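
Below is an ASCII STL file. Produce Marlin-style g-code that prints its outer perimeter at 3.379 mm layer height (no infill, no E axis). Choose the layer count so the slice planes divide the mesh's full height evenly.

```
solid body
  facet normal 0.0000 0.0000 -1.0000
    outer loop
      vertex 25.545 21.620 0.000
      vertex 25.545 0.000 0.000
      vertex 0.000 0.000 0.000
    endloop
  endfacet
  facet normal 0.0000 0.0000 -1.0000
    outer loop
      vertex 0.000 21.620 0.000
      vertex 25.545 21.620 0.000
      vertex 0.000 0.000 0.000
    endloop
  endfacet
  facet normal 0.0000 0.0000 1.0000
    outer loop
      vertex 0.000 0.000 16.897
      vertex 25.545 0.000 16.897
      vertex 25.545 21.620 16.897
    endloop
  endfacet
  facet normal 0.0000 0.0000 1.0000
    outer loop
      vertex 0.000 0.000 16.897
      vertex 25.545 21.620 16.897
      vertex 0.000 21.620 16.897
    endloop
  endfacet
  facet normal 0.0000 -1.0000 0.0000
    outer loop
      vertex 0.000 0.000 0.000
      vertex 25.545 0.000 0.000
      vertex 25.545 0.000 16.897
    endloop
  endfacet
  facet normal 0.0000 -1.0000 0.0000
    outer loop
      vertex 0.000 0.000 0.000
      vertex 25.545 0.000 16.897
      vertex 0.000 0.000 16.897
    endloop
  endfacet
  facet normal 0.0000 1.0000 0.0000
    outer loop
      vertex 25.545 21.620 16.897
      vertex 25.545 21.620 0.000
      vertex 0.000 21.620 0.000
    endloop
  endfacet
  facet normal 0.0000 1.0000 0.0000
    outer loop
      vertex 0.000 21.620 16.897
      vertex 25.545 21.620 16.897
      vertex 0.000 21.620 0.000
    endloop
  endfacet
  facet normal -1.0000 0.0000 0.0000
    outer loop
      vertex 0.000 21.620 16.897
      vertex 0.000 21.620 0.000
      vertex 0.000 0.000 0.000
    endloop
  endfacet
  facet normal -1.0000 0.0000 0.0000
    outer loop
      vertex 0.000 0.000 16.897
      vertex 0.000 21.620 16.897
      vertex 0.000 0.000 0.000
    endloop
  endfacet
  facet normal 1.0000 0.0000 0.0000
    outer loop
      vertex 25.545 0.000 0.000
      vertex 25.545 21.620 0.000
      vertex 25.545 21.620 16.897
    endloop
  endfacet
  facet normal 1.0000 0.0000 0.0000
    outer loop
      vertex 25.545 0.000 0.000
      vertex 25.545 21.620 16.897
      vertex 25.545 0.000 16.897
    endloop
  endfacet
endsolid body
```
; perimeter-only toolpath
G21 ; units = mm
G90 ; absolute positioning
G28 ; home
; layer 1
G0 Z3.379
G0 X0.000 Y0.000
G1 X25.545 Y0.000
G1 X25.545 Y21.620
G1 X0.000 Y21.620
G1 X0.000 Y0.000
; layer 2
G0 Z6.759
G0 X0.000 Y0.000
G1 X25.545 Y0.000
G1 X25.545 Y21.620
G1 X0.000 Y21.620
G1 X0.000 Y0.000
; layer 3
G0 Z10.138
G0 X0.000 Y0.000
G1 X25.545 Y0.000
G1 X25.545 Y21.620
G1 X0.000 Y21.620
G1 X0.000 Y0.000
; layer 4
G0 Z13.518
G0 X0.000 Y0.000
G1 X25.545 Y0.000
G1 X25.545 Y21.620
G1 X0.000 Y21.620
G1 X0.000 Y0.000
; layer 5
G0 Z16.897
G0 X0.000 Y0.000
G1 X25.545 Y0.000
G1 X25.545 Y21.620
G1 X0.000 Y21.620
G1 X0.000 Y0.000
M2 ; end

The solid is a rectangular box, roughly 25.5 × 21.6 mm footprint and 16.9 mm tall. Slicing at Δz = 3.379 mm — 5 equal slices spanning the solid's height, so layer i sits at z = i·h/5 — gives 5 non-empty perimeters. Each is a 4-segment closed polygon; G0 lifts to the layer z and rapids to the start vertex, then G1 traces the edges.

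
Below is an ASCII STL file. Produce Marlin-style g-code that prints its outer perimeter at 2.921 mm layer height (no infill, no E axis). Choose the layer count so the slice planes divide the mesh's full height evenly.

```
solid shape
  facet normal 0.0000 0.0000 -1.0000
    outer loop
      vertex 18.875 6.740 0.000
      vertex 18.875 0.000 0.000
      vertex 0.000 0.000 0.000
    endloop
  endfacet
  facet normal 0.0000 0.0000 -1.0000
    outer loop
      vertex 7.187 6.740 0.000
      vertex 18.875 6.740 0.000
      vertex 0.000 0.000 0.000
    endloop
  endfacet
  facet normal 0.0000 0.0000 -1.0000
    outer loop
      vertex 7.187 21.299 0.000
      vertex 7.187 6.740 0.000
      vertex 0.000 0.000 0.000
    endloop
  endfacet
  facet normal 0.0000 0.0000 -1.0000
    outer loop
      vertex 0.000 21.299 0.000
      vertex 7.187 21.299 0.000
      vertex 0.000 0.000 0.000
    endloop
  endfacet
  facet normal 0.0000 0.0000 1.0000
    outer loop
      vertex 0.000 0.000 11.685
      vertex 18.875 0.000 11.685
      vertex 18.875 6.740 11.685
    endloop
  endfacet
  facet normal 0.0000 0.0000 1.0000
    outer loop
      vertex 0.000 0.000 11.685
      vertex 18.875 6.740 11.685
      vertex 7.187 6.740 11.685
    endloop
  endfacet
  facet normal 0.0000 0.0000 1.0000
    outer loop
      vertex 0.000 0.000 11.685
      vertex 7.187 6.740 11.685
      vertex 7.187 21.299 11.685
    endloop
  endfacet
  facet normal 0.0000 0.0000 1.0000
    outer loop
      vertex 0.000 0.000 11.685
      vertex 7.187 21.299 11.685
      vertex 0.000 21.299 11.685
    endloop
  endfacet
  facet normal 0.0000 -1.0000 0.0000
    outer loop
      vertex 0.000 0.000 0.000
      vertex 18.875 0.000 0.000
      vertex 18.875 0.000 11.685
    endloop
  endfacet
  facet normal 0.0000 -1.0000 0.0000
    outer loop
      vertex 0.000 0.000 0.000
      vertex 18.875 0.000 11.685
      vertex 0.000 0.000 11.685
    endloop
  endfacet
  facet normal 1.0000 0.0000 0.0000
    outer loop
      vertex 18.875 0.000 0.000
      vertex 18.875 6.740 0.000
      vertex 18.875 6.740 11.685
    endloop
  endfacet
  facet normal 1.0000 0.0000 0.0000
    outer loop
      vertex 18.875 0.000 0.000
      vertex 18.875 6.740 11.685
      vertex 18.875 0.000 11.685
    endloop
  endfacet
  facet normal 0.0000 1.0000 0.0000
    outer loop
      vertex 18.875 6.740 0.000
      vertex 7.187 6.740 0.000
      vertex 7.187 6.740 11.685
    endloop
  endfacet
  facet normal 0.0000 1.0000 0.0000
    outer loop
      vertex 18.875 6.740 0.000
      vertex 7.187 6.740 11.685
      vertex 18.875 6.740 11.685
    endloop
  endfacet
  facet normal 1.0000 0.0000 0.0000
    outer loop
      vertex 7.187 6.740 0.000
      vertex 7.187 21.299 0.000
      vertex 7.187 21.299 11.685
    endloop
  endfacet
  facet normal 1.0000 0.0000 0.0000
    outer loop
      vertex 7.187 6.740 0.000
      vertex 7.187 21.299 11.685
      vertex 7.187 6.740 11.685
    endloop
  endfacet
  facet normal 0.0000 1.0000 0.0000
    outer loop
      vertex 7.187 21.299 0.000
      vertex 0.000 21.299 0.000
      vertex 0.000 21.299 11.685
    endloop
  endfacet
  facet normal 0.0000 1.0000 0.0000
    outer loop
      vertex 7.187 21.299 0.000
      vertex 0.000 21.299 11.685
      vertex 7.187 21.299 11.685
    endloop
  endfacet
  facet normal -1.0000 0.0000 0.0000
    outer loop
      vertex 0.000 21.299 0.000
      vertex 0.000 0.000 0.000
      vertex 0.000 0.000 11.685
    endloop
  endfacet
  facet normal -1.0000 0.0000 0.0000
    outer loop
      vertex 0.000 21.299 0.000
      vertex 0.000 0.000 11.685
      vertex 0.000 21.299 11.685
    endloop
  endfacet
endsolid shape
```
; perimeter-only toolpath
G21 ; units = mm
G90 ; absolute positioning
G28 ; home
; layer 1
G0 Z2.921
G0 X0.000 Y0.000
G1 X18.875 Y0.000
G1 X18.875 Y6.740
G1 X7.187 Y6.740
G1 X7.187 Y21.299
G1 X0.000 Y21.299
G1 X0.000 Y0.000
; layer 2
G0 Z5.843
G0 X0.000 Y0.000
G1 X18.875 Y0.000
G1 X18.875 Y6.740
G1 X7.187 Y6.740
G1 X7.187 Y21.299
G1 X0.000 Y21.299
G1 X0.000 Y0.000
; layer 3
G0 Z8.764
G0 X0.000 Y0.000
G1 X18.875 Y0.000
G1 X18.875 Y6.740
G1 X7.187 Y6.740
G1 X7.187 Y21.299
G1 X0.000 Y21.299
G1 X0.000 Y0.000
; layer 4
G0 Z11.685
G0 X0.000 Y0.000
G1 X18.875 Y0.000
G1 X18.875 Y6.740
G1 X7.187 Y6.740
G1 X7.187 Y21.299
G1 X0.000 Y21.299
G1 X0.000 Y0.000
M2 ; end

The solid is an L-shaped prism: outer 18.9 × 21.3 mm, arm thicknesses ≈ 6.74 mm (horizontal) and 7.19 mm (vertical), extruded 11.7 mm in z. Slicing at Δz = 2.921 mm — 4 equal slices spanning the solid's height, so layer i sits at z = i·h/4 — gives 4 non-empty perimeters. Each is a 6-segment closed polygon; G0 lifts to the layer z and rapids to the start vertex, then G1 traces the edges.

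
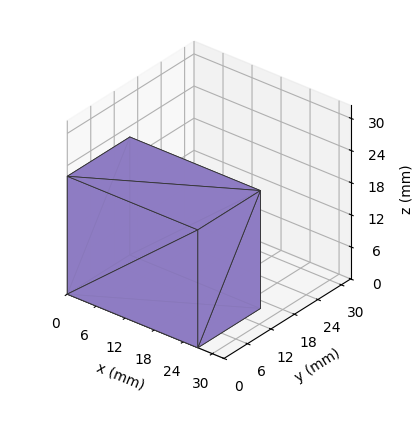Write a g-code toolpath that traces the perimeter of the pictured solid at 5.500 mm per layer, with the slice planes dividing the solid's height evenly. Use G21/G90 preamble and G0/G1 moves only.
Reading the render: the shape is a rectangular box, roughly 27 × 16 mm footprint and 22 mm tall (dimensions read to the nearest mm from the axis ticks). For the g-code, the solid's height is divided into equal slices at the stated Δz and each level perimeter traced with G1 moves after a G0 lift.

; perimeter-only toolpath
G21 ; units = mm
G90 ; absolute positioning
G28 ; home
; layer 1
G0 Z5.500
G0 X0.000 Y0.000
G1 X27.000 Y0.000
G1 X27.000 Y16.000
G1 X0.000 Y16.000
G1 X0.000 Y0.000
; layer 2
G0 Z11.000
G0 X0.000 Y0.000
G1 X27.000 Y0.000
G1 X27.000 Y16.000
G1 X0.000 Y16.000
G1 X0.000 Y0.000
; layer 3
G0 Z16.500
G0 X0.000 Y0.000
G1 X27.000 Y0.000
G1 X27.000 Y16.000
G1 X0.000 Y16.000
G1 X0.000 Y0.000
; layer 4
G0 Z22.000
G0 X0.000 Y0.000
G1 X27.000 Y0.000
G1 X27.000 Y16.000
G1 X0.000 Y16.000
G1 X0.000 Y0.000
M2 ; end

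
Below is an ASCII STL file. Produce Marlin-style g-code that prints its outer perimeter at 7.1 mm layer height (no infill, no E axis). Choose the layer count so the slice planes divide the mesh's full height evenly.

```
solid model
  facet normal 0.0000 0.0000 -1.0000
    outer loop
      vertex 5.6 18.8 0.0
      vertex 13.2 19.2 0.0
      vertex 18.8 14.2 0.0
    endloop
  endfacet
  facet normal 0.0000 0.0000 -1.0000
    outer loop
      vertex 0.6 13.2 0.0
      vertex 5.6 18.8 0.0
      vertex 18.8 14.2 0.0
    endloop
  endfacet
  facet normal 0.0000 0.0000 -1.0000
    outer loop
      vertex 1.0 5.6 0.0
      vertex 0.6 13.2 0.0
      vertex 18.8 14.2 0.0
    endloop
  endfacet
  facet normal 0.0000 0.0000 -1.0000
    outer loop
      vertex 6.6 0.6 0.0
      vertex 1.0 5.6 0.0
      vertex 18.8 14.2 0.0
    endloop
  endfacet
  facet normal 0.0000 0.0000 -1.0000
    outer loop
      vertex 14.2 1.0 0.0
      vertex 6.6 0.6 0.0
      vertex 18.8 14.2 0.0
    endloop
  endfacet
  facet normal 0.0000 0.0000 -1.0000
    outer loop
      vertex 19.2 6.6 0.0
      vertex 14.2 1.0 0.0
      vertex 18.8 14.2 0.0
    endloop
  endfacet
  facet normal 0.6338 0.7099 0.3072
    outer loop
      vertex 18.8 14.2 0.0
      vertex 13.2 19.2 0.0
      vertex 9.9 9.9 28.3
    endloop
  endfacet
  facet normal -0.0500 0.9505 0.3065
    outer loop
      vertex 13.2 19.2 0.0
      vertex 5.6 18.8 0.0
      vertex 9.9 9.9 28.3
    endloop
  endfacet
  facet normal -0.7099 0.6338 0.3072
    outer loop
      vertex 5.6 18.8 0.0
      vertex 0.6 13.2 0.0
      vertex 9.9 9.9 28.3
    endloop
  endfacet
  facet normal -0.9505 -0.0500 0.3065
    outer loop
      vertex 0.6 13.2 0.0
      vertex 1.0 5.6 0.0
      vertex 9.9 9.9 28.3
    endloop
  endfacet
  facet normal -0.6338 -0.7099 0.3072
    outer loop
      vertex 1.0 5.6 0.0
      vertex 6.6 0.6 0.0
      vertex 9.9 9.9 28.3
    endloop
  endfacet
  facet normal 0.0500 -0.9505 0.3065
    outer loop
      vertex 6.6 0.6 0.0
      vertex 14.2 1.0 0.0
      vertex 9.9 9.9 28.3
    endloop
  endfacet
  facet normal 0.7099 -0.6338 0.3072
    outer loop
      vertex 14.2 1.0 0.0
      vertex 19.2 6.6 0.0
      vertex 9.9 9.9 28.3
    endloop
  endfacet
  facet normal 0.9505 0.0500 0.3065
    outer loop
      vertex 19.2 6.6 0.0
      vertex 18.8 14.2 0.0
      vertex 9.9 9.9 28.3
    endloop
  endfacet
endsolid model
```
; perimeter-only toolpath
G21 ; units = mm
G90 ; absolute positioning
G28 ; home
; layer 1
G0 Z7.1
G0 X16.6 Y13.1
G1 X12.4 Y16.9
G1 X6.7 Y16.6
G1 X2.9 Y12.4
G1 X3.2 Y6.7
G1 X7.4 Y2.9
G1 X13.1 Y3.2
G1 X16.9 Y7.4
G1 X16.6 Y13.1
; layer 2
G0 Z14.2
G0 X14.4 Y12.1
G1 X11.6 Y14.6
G1 X7.8 Y14.4
G1 X5.2 Y11.6
G1 X5.5 Y7.8
G1 X8.2 Y5.2
G1 X12.1 Y5.5
G1 X14.6 Y8.2
G1 X14.4 Y12.1
; layer 3
G0 Z21.2
G0 X12.1 Y11.0
G1 X10.7 Y12.2
G1 X8.8 Y12.1
G1 X7.6 Y10.7
G1 X7.7 Y8.8
G1 X9.1 Y7.6
G1 X11.0 Y7.7
G1 X12.2 Y9.1
G1 X12.1 Y11.0
M2 ; end

The solid is a regular 8-sided pyramid, base circumscribed radius ≈ 9.9 mm, apex at z ≈ 28.3 mm. Slicing at Δz = 7.1 mm — 4 equal slices spanning the solid's height, so layer i sits at z = i·h/4 — gives 3 non-empty perimeters. Each is a 8-segment closed polygon; G0 lifts to the layer z and rapids to the start vertex, then G1 traces the edges. The cross-section shrinks linearly with z (the slice at the apex is degenerate and omitted).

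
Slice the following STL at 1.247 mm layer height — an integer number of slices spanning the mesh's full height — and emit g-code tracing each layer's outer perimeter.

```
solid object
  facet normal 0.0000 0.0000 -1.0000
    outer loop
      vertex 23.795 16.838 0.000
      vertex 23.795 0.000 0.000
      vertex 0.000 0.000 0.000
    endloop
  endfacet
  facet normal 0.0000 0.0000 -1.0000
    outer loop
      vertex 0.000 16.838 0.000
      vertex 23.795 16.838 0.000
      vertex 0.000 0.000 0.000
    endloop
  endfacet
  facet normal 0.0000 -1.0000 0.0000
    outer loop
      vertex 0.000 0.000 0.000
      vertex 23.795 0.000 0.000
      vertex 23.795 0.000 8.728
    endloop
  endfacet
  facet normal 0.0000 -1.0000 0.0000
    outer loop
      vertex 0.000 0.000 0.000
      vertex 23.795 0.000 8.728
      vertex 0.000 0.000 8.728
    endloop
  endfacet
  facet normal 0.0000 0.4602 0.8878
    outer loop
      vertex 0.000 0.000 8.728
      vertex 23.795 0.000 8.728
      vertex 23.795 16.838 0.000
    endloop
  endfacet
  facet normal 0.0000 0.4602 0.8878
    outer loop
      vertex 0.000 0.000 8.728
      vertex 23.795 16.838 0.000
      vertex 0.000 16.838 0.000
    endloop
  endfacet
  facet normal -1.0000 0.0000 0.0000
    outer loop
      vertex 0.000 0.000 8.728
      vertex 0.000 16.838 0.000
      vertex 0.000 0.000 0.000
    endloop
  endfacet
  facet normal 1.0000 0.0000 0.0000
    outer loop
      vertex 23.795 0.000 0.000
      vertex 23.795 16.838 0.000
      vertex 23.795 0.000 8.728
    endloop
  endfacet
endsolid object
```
; perimeter-only toolpath
G21 ; units = mm
G90 ; absolute positioning
G28 ; home
; layer 1
G0 Z1.247
G0 X0.000 Y0.000
G1 X23.795 Y0.000
G1 X23.795 Y14.433
G1 X0.000 Y14.433
G1 X0.000 Y0.000
; layer 2
G0 Z2.494
G0 X0.000 Y0.000
G1 X23.795 Y0.000
G1 X23.795 Y12.027
G1 X0.000 Y12.027
G1 X0.000 Y0.000
; layer 3
G0 Z3.741
G0 X0.000 Y0.000
G1 X23.795 Y0.000
G1 X23.795 Y9.622
G1 X0.000 Y9.622
G1 X0.000 Y0.000
; layer 4
G0 Z4.987
G0 X0.000 Y0.000
G1 X23.795 Y0.000
G1 X23.795 Y7.216
G1 X0.000 Y7.216
G1 X0.000 Y0.000
; layer 5
G0 Z6.234
G0 X0.000 Y0.000
G1 X23.795 Y0.000
G1 X23.795 Y4.811
G1 X0.000 Y4.811
G1 X0.000 Y0.000
; layer 6
G0 Z7.481
G0 X0.000 Y0.000
G1 X23.795 Y0.000
G1 X23.795 Y2.405
G1 X0.000 Y2.405
G1 X0.000 Y0.000
M2 ; end

The solid is a wedge (ramp): 23.8 × 16.8 mm base, rising to 8.73 mm along the y=0 edge and sloping linearly to z=0 at y=16.8. Slicing at Δz = 1.247 mm — 7 equal slices spanning the solid's height, so layer i sits at z = i·h/7 — gives 6 non-empty perimeters. Each is a 4-segment closed polygon; G0 lifts to the layer z and rapids to the start vertex, then G1 traces the edges. The cross-section shrinks linearly with z (the slice at the apex is degenerate and omitted).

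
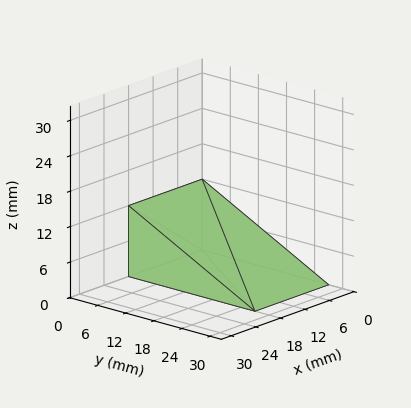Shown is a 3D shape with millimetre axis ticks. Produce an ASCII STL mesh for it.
Reading the render: the shape is a wedge (ramp): 18 × 27 mm base, rising to 12 mm along the y=0 edge and sloping linearly to z=0 at y=27 (dimensions read to the nearest mm from the axis ticks). For the STL, each face is triangulated and given an outward normal.

solid part
  facet normal 0.0000 0.0000 -1.0000
    outer loop
      vertex 18.000 27.000 0.000
      vertex 18.000 0.000 0.000
      vertex 0.000 0.000 0.000
    endloop
  endfacet
  facet normal 0.0000 0.0000 -1.0000
    outer loop
      vertex 0.000 27.000 0.000
      vertex 18.000 27.000 0.000
      vertex 0.000 0.000 0.000
    endloop
  endfacet
  facet normal 0.0000 -1.0000 0.0000
    outer loop
      vertex 0.000 0.000 0.000
      vertex 18.000 0.000 0.000
      vertex 18.000 0.000 12.000
    endloop
  endfacet
  facet normal 0.0000 -1.0000 0.0000
    outer loop
      vertex 0.000 0.000 0.000
      vertex 18.000 0.000 12.000
      vertex 0.000 0.000 12.000
    endloop
  endfacet
  facet normal 0.0000 0.4061 0.9138
    outer loop
      vertex 0.000 0.000 12.000
      vertex 18.000 0.000 12.000
      vertex 18.000 27.000 0.000
    endloop
  endfacet
  facet normal 0.0000 0.4061 0.9138
    outer loop
      vertex 0.000 0.000 12.000
      vertex 18.000 27.000 0.000
      vertex 0.000 27.000 0.000
    endloop
  endfacet
  facet normal -1.0000 0.0000 0.0000
    outer loop
      vertex 0.000 0.000 12.000
      vertex 0.000 27.000 0.000
      vertex 0.000 0.000 0.000
    endloop
  endfacet
  facet normal 1.0000 0.0000 0.0000
    outer loop
      vertex 18.000 0.000 0.000
      vertex 18.000 27.000 0.000
      vertex 18.000 0.000 12.000
    endloop
  endfacet
endsolid part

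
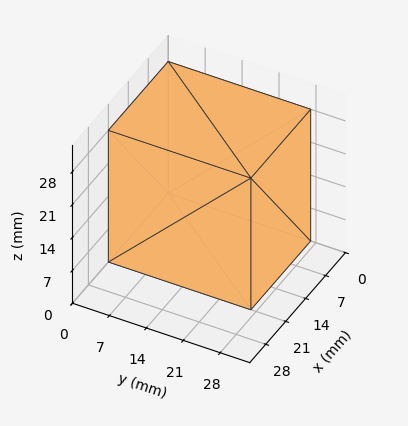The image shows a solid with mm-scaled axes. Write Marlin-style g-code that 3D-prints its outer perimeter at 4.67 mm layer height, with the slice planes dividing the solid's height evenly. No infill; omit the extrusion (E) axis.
Reading the render: the shape is a rectangular box, roughly 21 × 27 mm footprint and 28 mm tall (dimensions read to the nearest mm from the axis ticks). For the g-code, the solid's height is divided into equal slices at the stated Δz and each level perimeter traced with G1 moves after a G0 lift.

; perimeter-only toolpath
G21 ; units = mm
G90 ; absolute positioning
G28 ; home
; layer 1
G0 Z4.67
G0 X0.00 Y0.00
G1 X21.00 Y0.00
G1 X21.00 Y27.00
G1 X0.00 Y27.00
G1 X0.00 Y0.00
; layer 2
G0 Z9.33
G0 X0.00 Y0.00
G1 X21.00 Y0.00
G1 X21.00 Y27.00
G1 X0.00 Y27.00
G1 X0.00 Y0.00
; layer 3
G0 Z14.00
G0 X0.00 Y0.00
G1 X21.00 Y0.00
G1 X21.00 Y27.00
G1 X0.00 Y27.00
G1 X0.00 Y0.00
; layer 4
G0 Z18.67
G0 X0.00 Y0.00
G1 X21.00 Y0.00
G1 X21.00 Y27.00
G1 X0.00 Y27.00
G1 X0.00 Y0.00
; layer 5
G0 Z23.33
G0 X0.00 Y0.00
G1 X21.00 Y0.00
G1 X21.00 Y27.00
G1 X0.00 Y27.00
G1 X0.00 Y0.00
; layer 6
G0 Z28.00
G0 X0.00 Y0.00
G1 X21.00 Y0.00
G1 X21.00 Y27.00
G1 X0.00 Y27.00
G1 X0.00 Y0.00
M2 ; end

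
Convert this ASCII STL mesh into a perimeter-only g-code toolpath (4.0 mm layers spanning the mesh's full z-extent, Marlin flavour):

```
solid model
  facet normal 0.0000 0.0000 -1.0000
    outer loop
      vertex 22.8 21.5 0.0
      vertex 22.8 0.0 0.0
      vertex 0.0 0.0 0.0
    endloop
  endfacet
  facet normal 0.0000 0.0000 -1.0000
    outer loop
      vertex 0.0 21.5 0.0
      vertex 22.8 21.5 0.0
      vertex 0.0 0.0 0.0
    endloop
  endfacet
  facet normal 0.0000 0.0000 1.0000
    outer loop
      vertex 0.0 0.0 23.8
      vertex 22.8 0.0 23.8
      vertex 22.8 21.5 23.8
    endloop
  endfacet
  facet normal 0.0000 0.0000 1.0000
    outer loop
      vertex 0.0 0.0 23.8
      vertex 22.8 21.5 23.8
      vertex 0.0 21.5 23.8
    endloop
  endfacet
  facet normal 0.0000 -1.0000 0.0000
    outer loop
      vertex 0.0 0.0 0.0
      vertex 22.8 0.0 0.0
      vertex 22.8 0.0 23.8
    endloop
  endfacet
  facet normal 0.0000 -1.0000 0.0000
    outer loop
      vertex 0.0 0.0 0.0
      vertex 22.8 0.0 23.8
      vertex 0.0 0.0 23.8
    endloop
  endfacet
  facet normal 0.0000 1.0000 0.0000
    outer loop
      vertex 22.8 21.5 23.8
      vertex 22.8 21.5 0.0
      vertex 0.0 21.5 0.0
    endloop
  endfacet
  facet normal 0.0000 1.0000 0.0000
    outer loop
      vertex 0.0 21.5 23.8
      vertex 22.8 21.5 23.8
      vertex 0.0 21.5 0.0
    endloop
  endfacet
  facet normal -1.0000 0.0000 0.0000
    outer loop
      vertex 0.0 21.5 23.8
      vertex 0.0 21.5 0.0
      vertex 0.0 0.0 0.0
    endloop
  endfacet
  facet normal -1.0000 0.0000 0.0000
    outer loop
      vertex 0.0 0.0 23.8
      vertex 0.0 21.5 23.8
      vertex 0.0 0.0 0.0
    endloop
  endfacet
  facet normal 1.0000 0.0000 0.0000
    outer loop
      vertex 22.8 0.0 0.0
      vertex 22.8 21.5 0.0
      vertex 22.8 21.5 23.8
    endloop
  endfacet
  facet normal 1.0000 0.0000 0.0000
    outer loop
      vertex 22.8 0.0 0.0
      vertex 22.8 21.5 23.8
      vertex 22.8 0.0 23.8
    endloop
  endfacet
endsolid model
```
; perimeter-only toolpath
G21 ; units = mm
G90 ; absolute positioning
G28 ; home
; layer 1
G0 Z4.0
G0 X0.0 Y0.0
G1 X22.8 Y0.0
G1 X22.8 Y21.5
G1 X0.0 Y21.5
G1 X0.0 Y0.0
; layer 2
G0 Z7.9
G0 X0.0 Y0.0
G1 X22.8 Y0.0
G1 X22.8 Y21.5
G1 X0.0 Y21.5
G1 X0.0 Y0.0
; layer 3
G0 Z11.9
G0 X0.0 Y0.0
G1 X22.8 Y0.0
G1 X22.8 Y21.5
G1 X0.0 Y21.5
G1 X0.0 Y0.0
; layer 4
G0 Z15.9
G0 X0.0 Y0.0
G1 X22.8 Y0.0
G1 X22.8 Y21.5
G1 X0.0 Y21.5
G1 X0.0 Y0.0
; layer 5
G0 Z19.8
G0 X0.0 Y0.0
G1 X22.8 Y0.0
G1 X22.8 Y21.5
G1 X0.0 Y21.5
G1 X0.0 Y0.0
; layer 6
G0 Z23.8
G0 X0.0 Y0.0
G1 X22.8 Y0.0
G1 X22.8 Y21.5
G1 X0.0 Y21.5
G1 X0.0 Y0.0
M2 ; end

The solid is a rectangular box, roughly 22.8 × 21.5 mm footprint and 23.8 mm tall. Slicing at Δz = 4.0 mm — 6 equal slices spanning the solid's height, so layer i sits at z = i·h/6 — gives 6 non-empty perimeters. Each is a 4-segment closed polygon; G0 lifts to the layer z and rapids to the start vertex, then G1 traces the edges.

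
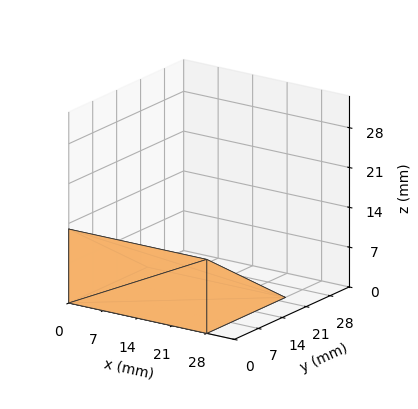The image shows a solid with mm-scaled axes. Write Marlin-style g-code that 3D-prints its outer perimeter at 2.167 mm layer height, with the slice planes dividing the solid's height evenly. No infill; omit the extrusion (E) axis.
Reading the render: the shape is a wedge (ramp): 28 × 23 mm base, rising to 13 mm along the y=0 edge and sloping linearly to z=0 at y=23 (dimensions read to the nearest mm from the axis ticks). For the g-code, the solid's height is divided into equal slices at the stated Δz and each level perimeter traced with G1 moves after a G0 lift.

; perimeter-only toolpath
G21 ; units = mm
G90 ; absolute positioning
G28 ; home
; layer 1
G0 Z2.167
G0 X0.000 Y0.000
G1 X28.000 Y0.000
G1 X28.000 Y19.167
G1 X0.000 Y19.167
G1 X0.000 Y0.000
; layer 2
G0 Z4.333
G0 X0.000 Y0.000
G1 X28.000 Y0.000
G1 X28.000 Y15.333
G1 X0.000 Y15.333
G1 X0.000 Y0.000
; layer 3
G0 Z6.500
G0 X0.000 Y0.000
G1 X28.000 Y0.000
G1 X28.000 Y11.500
G1 X0.000 Y11.500
G1 X0.000 Y0.000
; layer 4
G0 Z8.667
G0 X0.000 Y0.000
G1 X28.000 Y0.000
G1 X28.000 Y7.667
G1 X0.000 Y7.667
G1 X0.000 Y0.000
; layer 5
G0 Z10.833
G0 X0.000 Y0.000
G1 X28.000 Y0.000
G1 X28.000 Y3.833
G1 X0.000 Y3.833
G1 X0.000 Y0.000
M2 ; end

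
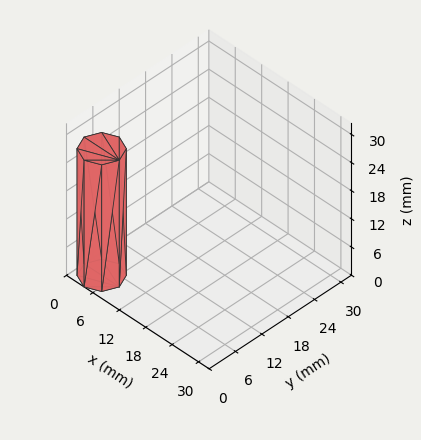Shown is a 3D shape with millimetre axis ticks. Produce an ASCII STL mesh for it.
Reading the render: the shape is a regular 8-sided prism (a cylinder approximated with 8 flat sides), circumscribed radius ≈ 4 mm, height ≈ 27 mm (dimensions read to the nearest mm from the axis ticks). For the STL, each face is triangulated and given an outward normal.

solid part
  facet normal 0.0000 0.0000 -1.0000
    outer loop
      vertex 4.0 8.0 0.0
      vertex 6.8 6.8 0.0
      vertex 8.0 4.0 0.0
    endloop
  endfacet
  facet normal 0.0000 0.0000 -1.0000
    outer loop
      vertex 1.2 6.8 0.0
      vertex 4.0 8.0 0.0
      vertex 8.0 4.0 0.0
    endloop
  endfacet
  facet normal 0.0000 0.0000 -1.0000
    outer loop
      vertex 0.0 4.0 0.0
      vertex 1.2 6.8 0.0
      vertex 8.0 4.0 0.0
    endloop
  endfacet
  facet normal 0.0000 0.0000 -1.0000
    outer loop
      vertex 1.2 1.2 0.0
      vertex 0.0 4.0 0.0
      vertex 8.0 4.0 0.0
    endloop
  endfacet
  facet normal 0.0000 0.0000 -1.0000
    outer loop
      vertex 4.0 0.0 0.0
      vertex 1.2 1.2 0.0
      vertex 8.0 4.0 0.0
    endloop
  endfacet
  facet normal 0.0000 0.0000 -1.0000
    outer loop
      vertex 6.8 1.2 0.0
      vertex 4.0 0.0 0.0
      vertex 8.0 4.0 0.0
    endloop
  endfacet
  facet normal 0.0000 0.0000 1.0000
    outer loop
      vertex 8.0 4.0 27.0
      vertex 6.8 6.8 27.0
      vertex 4.0 8.0 27.0
    endloop
  endfacet
  facet normal 0.0000 0.0000 1.0000
    outer loop
      vertex 8.0 4.0 27.0
      vertex 4.0 8.0 27.0
      vertex 1.2 6.8 27.0
    endloop
  endfacet
  facet normal 0.0000 0.0000 1.0000
    outer loop
      vertex 8.0 4.0 27.0
      vertex 1.2 6.8 27.0
      vertex 0.0 4.0 27.0
    endloop
  endfacet
  facet normal 0.0000 0.0000 1.0000
    outer loop
      vertex 8.0 4.0 27.0
      vertex 0.0 4.0 27.0
      vertex 1.2 1.2 27.0
    endloop
  endfacet
  facet normal 0.0000 0.0000 1.0000
    outer loop
      vertex 8.0 4.0 27.0
      vertex 1.2 1.2 27.0
      vertex 4.0 0.0 27.0
    endloop
  endfacet
  facet normal 0.0000 0.0000 1.0000
    outer loop
      vertex 8.0 4.0 27.0
      vertex 4.0 0.0 27.0
      vertex 6.8 1.2 27.0
    endloop
  endfacet
  facet normal 0.9191 0.3939 0.0000
    outer loop
      vertex 8.0 4.0 0.0
      vertex 6.8 6.8 0.0
      vertex 6.8 6.8 27.0
    endloop
  endfacet
  facet normal 0.9191 0.3939 0.0000
    outer loop
      vertex 8.0 4.0 0.0
      vertex 6.8 6.8 27.0
      vertex 8.0 4.0 27.0
    endloop
  endfacet
  facet normal 0.3939 0.9191 0.0000
    outer loop
      vertex 6.8 6.8 0.0
      vertex 4.0 8.0 0.0
      vertex 4.0 8.0 27.0
    endloop
  endfacet
  facet normal 0.3939 0.9191 0.0000
    outer loop
      vertex 6.8 6.8 0.0
      vertex 4.0 8.0 27.0
      vertex 6.8 6.8 27.0
    endloop
  endfacet
  facet normal -0.3939 0.9191 0.0000
    outer loop
      vertex 4.0 8.0 0.0
      vertex 1.2 6.8 0.0
      vertex 1.2 6.8 27.0
    endloop
  endfacet
  facet normal -0.3939 0.9191 0.0000
    outer loop
      vertex 4.0 8.0 0.0
      vertex 1.2 6.8 27.0
      vertex 4.0 8.0 27.0
    endloop
  endfacet
  facet normal -0.9191 0.3939 0.0000
    outer loop
      vertex 1.2 6.8 0.0
      vertex 0.0 4.0 0.0
      vertex 0.0 4.0 27.0
    endloop
  endfacet
  facet normal -0.9191 0.3939 0.0000
    outer loop
      vertex 1.2 6.8 0.0
      vertex 0.0 4.0 27.0
      vertex 1.2 6.8 27.0
    endloop
  endfacet
  facet normal -0.9191 -0.3939 0.0000
    outer loop
      vertex 0.0 4.0 0.0
      vertex 1.2 1.2 0.0
      vertex 1.2 1.2 27.0
    endloop
  endfacet
  facet normal -0.9191 -0.3939 0.0000
    outer loop
      vertex 0.0 4.0 0.0
      vertex 1.2 1.2 27.0
      vertex 0.0 4.0 27.0
    endloop
  endfacet
  facet normal -0.3939 -0.9191 0.0000
    outer loop
      vertex 1.2 1.2 0.0
      vertex 4.0 0.0 0.0
      vertex 4.0 0.0 27.0
    endloop
  endfacet
  facet normal -0.3939 -0.9191 0.0000
    outer loop
      vertex 1.2 1.2 0.0
      vertex 4.0 0.0 27.0
      vertex 1.2 1.2 27.0
    endloop
  endfacet
  facet normal 0.3939 -0.9191 0.0000
    outer loop
      vertex 4.0 0.0 0.0
      vertex 6.8 1.2 0.0
      vertex 6.8 1.2 27.0
    endloop
  endfacet
  facet normal 0.3939 -0.9191 0.0000
    outer loop
      vertex 4.0 0.0 0.0
      vertex 6.8 1.2 27.0
      vertex 4.0 0.0 27.0
    endloop
  endfacet
  facet normal 0.9191 -0.3939 0.0000
    outer loop
      vertex 6.8 1.2 0.0
      vertex 8.0 4.0 0.0
      vertex 8.0 4.0 27.0
    endloop
  endfacet
  facet normal 0.9191 -0.3939 0.0000
    outer loop
      vertex 6.8 1.2 0.0
      vertex 8.0 4.0 27.0
      vertex 6.8 1.2 27.0
    endloop
  endfacet
endsolid part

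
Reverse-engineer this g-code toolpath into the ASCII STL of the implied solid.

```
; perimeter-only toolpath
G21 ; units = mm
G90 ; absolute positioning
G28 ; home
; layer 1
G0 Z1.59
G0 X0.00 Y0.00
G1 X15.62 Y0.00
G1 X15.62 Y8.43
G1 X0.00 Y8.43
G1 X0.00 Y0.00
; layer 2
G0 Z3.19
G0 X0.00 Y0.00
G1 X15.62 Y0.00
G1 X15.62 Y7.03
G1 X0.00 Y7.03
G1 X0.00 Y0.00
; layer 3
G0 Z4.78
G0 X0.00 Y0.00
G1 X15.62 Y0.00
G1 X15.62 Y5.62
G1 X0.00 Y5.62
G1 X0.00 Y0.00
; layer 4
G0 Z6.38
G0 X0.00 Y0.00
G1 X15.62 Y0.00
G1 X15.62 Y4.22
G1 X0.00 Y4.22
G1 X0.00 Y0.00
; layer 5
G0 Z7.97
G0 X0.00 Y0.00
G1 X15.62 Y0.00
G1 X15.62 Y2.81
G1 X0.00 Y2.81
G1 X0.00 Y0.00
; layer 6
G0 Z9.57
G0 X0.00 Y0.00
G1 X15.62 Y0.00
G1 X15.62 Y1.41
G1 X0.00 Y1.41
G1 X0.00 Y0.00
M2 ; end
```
solid part
  facet normal 0.0000 0.0000 -1.0000
    outer loop
      vertex 15.62 9.84 0.00
      vertex 15.62 0.00 0.00
      vertex 0.00 0.00 0.00
    endloop
  endfacet
  facet normal 0.0000 0.0000 -1.0000
    outer loop
      vertex 0.00 9.84 0.00
      vertex 15.62 9.84 0.00
      vertex 0.00 0.00 0.00
    endloop
  endfacet
  facet normal 0.0000 -1.0000 0.0000
    outer loop
      vertex 0.00 0.00 0.00
      vertex 15.62 0.00 0.00
      vertex 15.62 0.00 11.16
    endloop
  endfacet
  facet normal 0.0000 -1.0000 0.0000
    outer loop
      vertex 0.00 0.00 0.00
      vertex 15.62 0.00 11.16
      vertex 0.00 0.00 11.16
    endloop
  endfacet
  facet normal 0.0000 0.7501 0.6614
    outer loop
      vertex 0.00 0.00 11.16
      vertex 15.62 0.00 11.16
      vertex 15.62 9.84 0.00
    endloop
  endfacet
  facet normal 0.0000 0.7501 0.6614
    outer loop
      vertex 0.00 0.00 11.16
      vertex 15.62 9.84 0.00
      vertex 0.00 9.84 0.00
    endloop
  endfacet
  facet normal -1.0000 0.0000 0.0000
    outer loop
      vertex 0.00 0.00 11.16
      vertex 0.00 9.84 0.00
      vertex 0.00 0.00 0.00
    endloop
  endfacet
  facet normal 1.0000 0.0000 0.0000
    outer loop
      vertex 15.62 0.00 0.00
      vertex 15.62 9.84 0.00
      vertex 15.62 0.00 11.16
    endloop
  endfacet
endsolid part

The G0 Z moves step by Δz≈1.59 mm. The G1 loops shrink linearly with z, so the solid tapers from its base footprint up to z≈11.2. Closing with a flat bottom cap and the tapered top and triangulating gives 8 facets — a wedge (ramp): 15.6 × 9.84 mm base, rising to 11.2 mm along the y=0 edge and sloping linearly to z=0 at y=9.84.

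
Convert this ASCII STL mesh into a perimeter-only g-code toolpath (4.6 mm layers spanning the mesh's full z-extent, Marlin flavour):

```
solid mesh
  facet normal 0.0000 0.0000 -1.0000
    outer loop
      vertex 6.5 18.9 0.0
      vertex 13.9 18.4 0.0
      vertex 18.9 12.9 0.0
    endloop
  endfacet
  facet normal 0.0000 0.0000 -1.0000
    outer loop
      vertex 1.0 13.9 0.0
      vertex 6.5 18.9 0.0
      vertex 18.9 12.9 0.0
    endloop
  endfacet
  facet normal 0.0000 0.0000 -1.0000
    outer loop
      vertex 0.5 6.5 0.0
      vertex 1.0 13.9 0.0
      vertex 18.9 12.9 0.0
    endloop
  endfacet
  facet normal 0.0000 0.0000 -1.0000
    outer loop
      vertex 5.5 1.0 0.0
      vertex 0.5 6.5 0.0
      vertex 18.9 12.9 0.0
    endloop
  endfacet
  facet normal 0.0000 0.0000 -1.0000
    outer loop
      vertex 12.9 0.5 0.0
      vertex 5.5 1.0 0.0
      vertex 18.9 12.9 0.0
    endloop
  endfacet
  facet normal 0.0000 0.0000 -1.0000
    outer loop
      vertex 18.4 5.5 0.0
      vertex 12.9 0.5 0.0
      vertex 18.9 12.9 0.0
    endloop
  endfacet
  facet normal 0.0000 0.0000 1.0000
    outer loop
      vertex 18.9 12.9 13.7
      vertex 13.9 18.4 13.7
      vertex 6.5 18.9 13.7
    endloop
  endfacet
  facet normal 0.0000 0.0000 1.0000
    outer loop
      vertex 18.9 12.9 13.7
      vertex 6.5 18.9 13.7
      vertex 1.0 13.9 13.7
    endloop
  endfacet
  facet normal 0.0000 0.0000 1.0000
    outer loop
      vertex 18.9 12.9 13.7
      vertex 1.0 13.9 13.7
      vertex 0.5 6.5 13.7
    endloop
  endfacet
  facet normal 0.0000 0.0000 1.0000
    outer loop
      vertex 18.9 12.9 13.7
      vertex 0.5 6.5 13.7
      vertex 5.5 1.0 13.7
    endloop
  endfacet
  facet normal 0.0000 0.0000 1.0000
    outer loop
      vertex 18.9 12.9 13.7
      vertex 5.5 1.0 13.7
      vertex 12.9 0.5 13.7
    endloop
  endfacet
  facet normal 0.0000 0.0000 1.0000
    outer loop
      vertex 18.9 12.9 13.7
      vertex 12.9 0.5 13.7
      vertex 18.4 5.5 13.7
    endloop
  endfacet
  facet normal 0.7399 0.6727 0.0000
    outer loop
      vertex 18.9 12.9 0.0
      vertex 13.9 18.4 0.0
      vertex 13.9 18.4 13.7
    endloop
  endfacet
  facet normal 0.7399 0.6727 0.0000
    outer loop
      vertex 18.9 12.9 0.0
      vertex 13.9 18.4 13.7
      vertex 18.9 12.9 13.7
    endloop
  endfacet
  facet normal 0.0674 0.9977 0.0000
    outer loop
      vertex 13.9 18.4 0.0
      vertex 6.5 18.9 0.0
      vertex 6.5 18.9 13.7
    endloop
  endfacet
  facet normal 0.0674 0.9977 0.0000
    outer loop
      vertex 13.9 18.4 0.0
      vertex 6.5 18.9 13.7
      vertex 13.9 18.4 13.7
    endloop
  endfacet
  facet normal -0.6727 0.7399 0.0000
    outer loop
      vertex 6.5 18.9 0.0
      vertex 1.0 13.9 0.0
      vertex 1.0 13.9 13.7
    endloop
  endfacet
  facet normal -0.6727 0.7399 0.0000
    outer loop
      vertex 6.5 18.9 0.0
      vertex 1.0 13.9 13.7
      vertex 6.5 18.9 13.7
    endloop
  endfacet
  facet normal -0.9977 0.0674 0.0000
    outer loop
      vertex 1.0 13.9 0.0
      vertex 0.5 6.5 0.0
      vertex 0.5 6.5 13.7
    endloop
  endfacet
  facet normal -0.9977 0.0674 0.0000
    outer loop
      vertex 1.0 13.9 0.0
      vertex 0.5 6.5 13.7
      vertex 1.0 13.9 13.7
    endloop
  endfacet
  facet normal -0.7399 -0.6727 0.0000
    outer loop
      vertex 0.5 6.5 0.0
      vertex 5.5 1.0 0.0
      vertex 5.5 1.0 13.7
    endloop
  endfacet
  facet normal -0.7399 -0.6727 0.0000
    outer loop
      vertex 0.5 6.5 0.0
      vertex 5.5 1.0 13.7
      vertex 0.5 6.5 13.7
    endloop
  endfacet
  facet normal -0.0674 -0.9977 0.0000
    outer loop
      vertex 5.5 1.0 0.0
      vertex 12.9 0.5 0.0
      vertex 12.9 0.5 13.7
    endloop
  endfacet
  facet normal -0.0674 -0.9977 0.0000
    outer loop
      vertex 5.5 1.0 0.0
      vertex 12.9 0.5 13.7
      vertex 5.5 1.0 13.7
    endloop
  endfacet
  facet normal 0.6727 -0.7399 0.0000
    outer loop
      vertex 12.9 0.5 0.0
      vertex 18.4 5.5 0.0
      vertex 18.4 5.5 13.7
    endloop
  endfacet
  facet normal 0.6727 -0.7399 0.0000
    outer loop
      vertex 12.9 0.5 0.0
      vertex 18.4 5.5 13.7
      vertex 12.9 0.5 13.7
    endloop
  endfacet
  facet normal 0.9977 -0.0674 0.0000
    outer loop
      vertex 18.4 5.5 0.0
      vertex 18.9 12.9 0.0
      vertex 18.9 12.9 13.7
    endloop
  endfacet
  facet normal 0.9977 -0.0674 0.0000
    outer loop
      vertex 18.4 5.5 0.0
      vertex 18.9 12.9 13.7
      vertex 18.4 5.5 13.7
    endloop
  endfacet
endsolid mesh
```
; perimeter-only toolpath
G21 ; units = mm
G90 ; absolute positioning
G28 ; home
; layer 1
G0 Z4.6
G0 X18.9 Y12.9
G1 X13.9 Y18.4
G1 X6.5 Y18.9
G1 X1.0 Y13.9
G1 X0.5 Y6.5
G1 X5.5 Y1.0
G1 X12.9 Y0.5
G1 X18.4 Y5.5
G1 X18.9 Y12.9
; layer 2
G0 Z9.1
G0 X18.9 Y12.9
G1 X13.9 Y18.4
G1 X6.5 Y18.9
G1 X1.0 Y13.9
G1 X0.5 Y6.5
G1 X5.5 Y1.0
G1 X12.9 Y0.5
G1 X18.4 Y5.5
G1 X18.9 Y12.9
; layer 3
G0 Z13.7
G0 X18.9 Y12.9
G1 X13.9 Y18.4
G1 X6.5 Y18.9
G1 X1.0 Y13.9
G1 X0.5 Y6.5
G1 X5.5 Y1.0
G1 X12.9 Y0.5
G1 X18.4 Y5.5
G1 X18.9 Y12.9
M2 ; end

The solid is a regular 8-sided prism (a cylinder approximated with 8 flat sides), circumscribed radius ≈ 9.7 mm, height ≈ 13.7 mm. Slicing at Δz = 4.6 mm — 3 equal slices spanning the solid's height, so layer i sits at z = i·h/3 — gives 3 non-empty perimeters. Each is a 8-segment closed polygon; G0 lifts to the layer z and rapids to the start vertex, then G1 traces the edges.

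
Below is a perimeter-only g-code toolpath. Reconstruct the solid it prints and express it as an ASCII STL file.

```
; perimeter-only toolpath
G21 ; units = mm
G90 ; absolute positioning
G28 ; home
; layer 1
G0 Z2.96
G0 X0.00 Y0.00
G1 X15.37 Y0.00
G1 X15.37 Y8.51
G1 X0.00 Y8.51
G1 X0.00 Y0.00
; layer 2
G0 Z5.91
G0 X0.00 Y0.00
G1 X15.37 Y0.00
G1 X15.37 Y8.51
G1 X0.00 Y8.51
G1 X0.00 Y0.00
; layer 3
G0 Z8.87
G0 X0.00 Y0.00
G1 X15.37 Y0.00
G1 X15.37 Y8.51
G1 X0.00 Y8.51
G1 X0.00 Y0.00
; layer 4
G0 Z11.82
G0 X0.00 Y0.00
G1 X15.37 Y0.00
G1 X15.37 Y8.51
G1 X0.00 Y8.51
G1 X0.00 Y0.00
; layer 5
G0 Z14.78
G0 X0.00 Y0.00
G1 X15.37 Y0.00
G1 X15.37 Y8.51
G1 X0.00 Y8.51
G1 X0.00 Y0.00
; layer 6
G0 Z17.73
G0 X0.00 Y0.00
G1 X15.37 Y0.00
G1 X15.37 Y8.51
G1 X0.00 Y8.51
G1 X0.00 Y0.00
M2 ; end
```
solid part
  facet normal 0.0000 0.0000 -1.0000
    outer loop
      vertex 15.37 8.51 0.00
      vertex 15.37 0.00 0.00
      vertex 0.00 0.00 0.00
    endloop
  endfacet
  facet normal 0.0000 0.0000 -1.0000
    outer loop
      vertex 0.00 8.51 0.00
      vertex 15.37 8.51 0.00
      vertex 0.00 0.00 0.00
    endloop
  endfacet
  facet normal 0.0000 0.0000 1.0000
    outer loop
      vertex 0.00 0.00 17.73
      vertex 15.37 0.00 17.73
      vertex 15.37 8.51 17.73
    endloop
  endfacet
  facet normal 0.0000 0.0000 1.0000
    outer loop
      vertex 0.00 0.00 17.73
      vertex 15.37 8.51 17.73
      vertex 0.00 8.51 17.73
    endloop
  endfacet
  facet normal 0.0000 -1.0000 0.0000
    outer loop
      vertex 0.00 0.00 0.00
      vertex 15.37 0.00 0.00
      vertex 15.37 0.00 17.73
    endloop
  endfacet
  facet normal 0.0000 -1.0000 0.0000
    outer loop
      vertex 0.00 0.00 0.00
      vertex 15.37 0.00 17.73
      vertex 0.00 0.00 17.73
    endloop
  endfacet
  facet normal 0.0000 1.0000 0.0000
    outer loop
      vertex 15.37 8.51 17.73
      vertex 15.37 8.51 0.00
      vertex 0.00 8.51 0.00
    endloop
  endfacet
  facet normal 0.0000 1.0000 0.0000
    outer loop
      vertex 0.00 8.51 17.73
      vertex 15.37 8.51 17.73
      vertex 0.00 8.51 0.00
    endloop
  endfacet
  facet normal -1.0000 0.0000 0.0000
    outer loop
      vertex 0.00 8.51 17.73
      vertex 0.00 8.51 0.00
      vertex 0.00 0.00 0.00
    endloop
  endfacet
  facet normal -1.0000 0.0000 0.0000
    outer loop
      vertex 0.00 0.00 17.73
      vertex 0.00 8.51 17.73
      vertex 0.00 0.00 0.00
    endloop
  endfacet
  facet normal 1.0000 0.0000 0.0000
    outer loop
      vertex 15.37 0.00 0.00
      vertex 15.37 8.51 0.00
      vertex 15.37 8.51 17.73
    endloop
  endfacet
  facet normal 1.0000 0.0000 0.0000
    outer loop
      vertex 15.37 0.00 0.00
      vertex 15.37 8.51 17.73
      vertex 15.37 0.00 17.73
    endloop
  endfacet
endsolid part

The G0 Z moves step by Δz≈2.96 mm. Every layer's G1 loop is the same polygon, so the solid is a straight extrusion of it from z=0 to z≈17.7. Closing with flat bottom and top caps and triangulating gives 12 facets — a rectangular box, roughly 15.4 × 8.51 mm footprint and 17.7 mm tall.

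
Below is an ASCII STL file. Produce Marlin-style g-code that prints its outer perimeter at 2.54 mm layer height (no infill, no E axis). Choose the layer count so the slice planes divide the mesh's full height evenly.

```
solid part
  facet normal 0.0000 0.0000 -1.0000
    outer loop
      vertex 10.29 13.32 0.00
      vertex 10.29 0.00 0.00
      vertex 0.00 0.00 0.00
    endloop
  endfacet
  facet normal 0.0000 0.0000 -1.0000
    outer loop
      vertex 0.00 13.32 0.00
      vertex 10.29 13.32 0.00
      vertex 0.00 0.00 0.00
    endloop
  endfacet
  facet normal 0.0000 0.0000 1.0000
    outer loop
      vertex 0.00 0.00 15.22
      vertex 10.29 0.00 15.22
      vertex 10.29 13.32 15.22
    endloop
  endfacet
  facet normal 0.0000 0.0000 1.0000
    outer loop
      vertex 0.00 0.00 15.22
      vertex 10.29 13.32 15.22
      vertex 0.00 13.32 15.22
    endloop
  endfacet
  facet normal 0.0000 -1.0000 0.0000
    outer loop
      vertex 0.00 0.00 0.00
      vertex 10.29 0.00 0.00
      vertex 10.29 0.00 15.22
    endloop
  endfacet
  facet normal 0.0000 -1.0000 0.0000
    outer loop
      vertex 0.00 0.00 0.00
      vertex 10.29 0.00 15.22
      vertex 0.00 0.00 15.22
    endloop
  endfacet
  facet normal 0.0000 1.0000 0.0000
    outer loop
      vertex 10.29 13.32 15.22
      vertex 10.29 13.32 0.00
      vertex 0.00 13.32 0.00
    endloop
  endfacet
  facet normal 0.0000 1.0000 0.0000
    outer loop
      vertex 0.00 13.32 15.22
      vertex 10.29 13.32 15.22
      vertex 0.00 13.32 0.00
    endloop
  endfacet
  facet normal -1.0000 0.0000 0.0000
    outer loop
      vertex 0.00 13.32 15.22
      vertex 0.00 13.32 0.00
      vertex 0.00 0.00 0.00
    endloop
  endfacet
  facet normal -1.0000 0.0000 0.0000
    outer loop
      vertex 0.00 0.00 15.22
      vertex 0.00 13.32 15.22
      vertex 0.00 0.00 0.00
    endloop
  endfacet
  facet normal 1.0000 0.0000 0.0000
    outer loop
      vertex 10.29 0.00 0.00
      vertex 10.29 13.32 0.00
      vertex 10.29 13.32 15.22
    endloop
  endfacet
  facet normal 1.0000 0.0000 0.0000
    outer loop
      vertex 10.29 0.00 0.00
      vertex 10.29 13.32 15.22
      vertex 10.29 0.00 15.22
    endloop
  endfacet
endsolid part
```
; perimeter-only toolpath
G21 ; units = mm
G90 ; absolute positioning
G28 ; home
; layer 1
G0 Z2.54
G0 X0.00 Y0.00
G1 X10.29 Y0.00
G1 X10.29 Y13.32
G1 X0.00 Y13.32
G1 X0.00 Y0.00
; layer 2
G0 Z5.07
G0 X0.00 Y0.00
G1 X10.29 Y0.00
G1 X10.29 Y13.32
G1 X0.00 Y13.32
G1 X0.00 Y0.00
; layer 3
G0 Z7.61
G0 X0.00 Y0.00
G1 X10.29 Y0.00
G1 X10.29 Y13.32
G1 X0.00 Y13.32
G1 X0.00 Y0.00
; layer 4
G0 Z10.15
G0 X0.00 Y0.00
G1 X10.29 Y0.00
G1 X10.29 Y13.32
G1 X0.00 Y13.32
G1 X0.00 Y0.00
; layer 5
G0 Z12.68
G0 X0.00 Y0.00
G1 X10.29 Y0.00
G1 X10.29 Y13.32
G1 X0.00 Y13.32
G1 X0.00 Y0.00
; layer 6
G0 Z15.22
G0 X0.00 Y0.00
G1 X10.29 Y0.00
G1 X10.29 Y13.32
G1 X0.00 Y13.32
G1 X0.00 Y0.00
M2 ; end

The solid is a rectangular box, roughly 10.3 × 13.3 mm footprint and 15.2 mm tall. Slicing at Δz = 2.54 mm — 6 equal slices spanning the solid's height, so layer i sits at z = i·h/6 — gives 6 non-empty perimeters. Each is a 4-segment closed polygon; G0 lifts to the layer z and rapids to the start vertex, then G1 traces the edges.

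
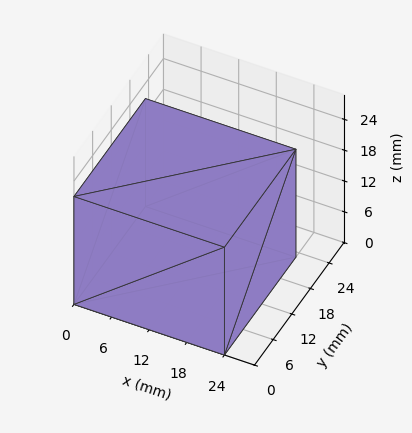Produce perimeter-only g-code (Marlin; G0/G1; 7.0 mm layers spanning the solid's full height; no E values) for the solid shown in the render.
Reading the render: the shape is a rectangular box, roughly 24 × 23 mm footprint and 21 mm tall (dimensions read to the nearest mm from the axis ticks). For the g-code, the solid's height is divided into equal slices at the stated Δz and each level perimeter traced with G1 moves after a G0 lift.

; perimeter-only toolpath
G21 ; units = mm
G90 ; absolute positioning
G28 ; home
; layer 1
G0 Z7.0
G0 X0.0 Y0.0
G1 X24.0 Y0.0
G1 X24.0 Y23.0
G1 X0.0 Y23.0
G1 X0.0 Y0.0
; layer 2
G0 Z14.0
G0 X0.0 Y0.0
G1 X24.0 Y0.0
G1 X24.0 Y23.0
G1 X0.0 Y23.0
G1 X0.0 Y0.0
; layer 3
G0 Z21.0
G0 X0.0 Y0.0
G1 X24.0 Y0.0
G1 X24.0 Y23.0
G1 X0.0 Y23.0
G1 X0.0 Y0.0
M2 ; end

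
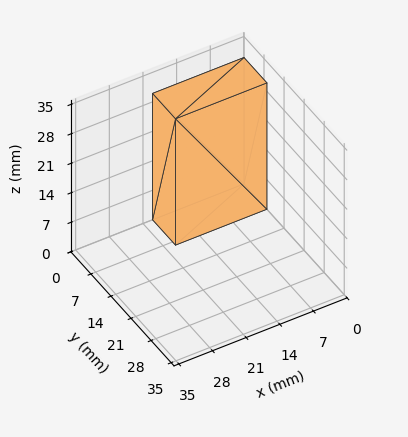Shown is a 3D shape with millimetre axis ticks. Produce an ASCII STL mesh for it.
Reading the render: the shape is a rectangular box, roughly 19 × 8 mm footprint and 30 mm tall (dimensions read to the nearest mm from the axis ticks). For the STL, each face is triangulated and given an outward normal.

solid part
  facet normal 0.0000 0.0000 -1.0000
    outer loop
      vertex 19.000 8.000 0.000
      vertex 19.000 0.000 0.000
      vertex 0.000 0.000 0.000
    endloop
  endfacet
  facet normal 0.0000 0.0000 -1.0000
    outer loop
      vertex 0.000 8.000 0.000
      vertex 19.000 8.000 0.000
      vertex 0.000 0.000 0.000
    endloop
  endfacet
  facet normal 0.0000 0.0000 1.0000
    outer loop
      vertex 0.000 0.000 30.000
      vertex 19.000 0.000 30.000
      vertex 19.000 8.000 30.000
    endloop
  endfacet
  facet normal 0.0000 0.0000 1.0000
    outer loop
      vertex 0.000 0.000 30.000
      vertex 19.000 8.000 30.000
      vertex 0.000 8.000 30.000
    endloop
  endfacet
  facet normal 0.0000 -1.0000 0.0000
    outer loop
      vertex 0.000 0.000 0.000
      vertex 19.000 0.000 0.000
      vertex 19.000 0.000 30.000
    endloop
  endfacet
  facet normal 0.0000 -1.0000 0.0000
    outer loop
      vertex 0.000 0.000 0.000
      vertex 19.000 0.000 30.000
      vertex 0.000 0.000 30.000
    endloop
  endfacet
  facet normal 0.0000 1.0000 0.0000
    outer loop
      vertex 19.000 8.000 30.000
      vertex 19.000 8.000 0.000
      vertex 0.000 8.000 0.000
    endloop
  endfacet
  facet normal 0.0000 1.0000 0.0000
    outer loop
      vertex 0.000 8.000 30.000
      vertex 19.000 8.000 30.000
      vertex 0.000 8.000 0.000
    endloop
  endfacet
  facet normal -1.0000 0.0000 0.0000
    outer loop
      vertex 0.000 8.000 30.000
      vertex 0.000 8.000 0.000
      vertex 0.000 0.000 0.000
    endloop
  endfacet
  facet normal -1.0000 0.0000 0.0000
    outer loop
      vertex 0.000 0.000 30.000
      vertex 0.000 8.000 30.000
      vertex 0.000 0.000 0.000
    endloop
  endfacet
  facet normal 1.0000 0.0000 0.0000
    outer loop
      vertex 19.000 0.000 0.000
      vertex 19.000 8.000 0.000
      vertex 19.000 8.000 30.000
    endloop
  endfacet
  facet normal 1.0000 0.0000 0.0000
    outer loop
      vertex 19.000 0.000 0.000
      vertex 19.000 8.000 30.000
      vertex 19.000 0.000 30.000
    endloop
  endfacet
endsolid part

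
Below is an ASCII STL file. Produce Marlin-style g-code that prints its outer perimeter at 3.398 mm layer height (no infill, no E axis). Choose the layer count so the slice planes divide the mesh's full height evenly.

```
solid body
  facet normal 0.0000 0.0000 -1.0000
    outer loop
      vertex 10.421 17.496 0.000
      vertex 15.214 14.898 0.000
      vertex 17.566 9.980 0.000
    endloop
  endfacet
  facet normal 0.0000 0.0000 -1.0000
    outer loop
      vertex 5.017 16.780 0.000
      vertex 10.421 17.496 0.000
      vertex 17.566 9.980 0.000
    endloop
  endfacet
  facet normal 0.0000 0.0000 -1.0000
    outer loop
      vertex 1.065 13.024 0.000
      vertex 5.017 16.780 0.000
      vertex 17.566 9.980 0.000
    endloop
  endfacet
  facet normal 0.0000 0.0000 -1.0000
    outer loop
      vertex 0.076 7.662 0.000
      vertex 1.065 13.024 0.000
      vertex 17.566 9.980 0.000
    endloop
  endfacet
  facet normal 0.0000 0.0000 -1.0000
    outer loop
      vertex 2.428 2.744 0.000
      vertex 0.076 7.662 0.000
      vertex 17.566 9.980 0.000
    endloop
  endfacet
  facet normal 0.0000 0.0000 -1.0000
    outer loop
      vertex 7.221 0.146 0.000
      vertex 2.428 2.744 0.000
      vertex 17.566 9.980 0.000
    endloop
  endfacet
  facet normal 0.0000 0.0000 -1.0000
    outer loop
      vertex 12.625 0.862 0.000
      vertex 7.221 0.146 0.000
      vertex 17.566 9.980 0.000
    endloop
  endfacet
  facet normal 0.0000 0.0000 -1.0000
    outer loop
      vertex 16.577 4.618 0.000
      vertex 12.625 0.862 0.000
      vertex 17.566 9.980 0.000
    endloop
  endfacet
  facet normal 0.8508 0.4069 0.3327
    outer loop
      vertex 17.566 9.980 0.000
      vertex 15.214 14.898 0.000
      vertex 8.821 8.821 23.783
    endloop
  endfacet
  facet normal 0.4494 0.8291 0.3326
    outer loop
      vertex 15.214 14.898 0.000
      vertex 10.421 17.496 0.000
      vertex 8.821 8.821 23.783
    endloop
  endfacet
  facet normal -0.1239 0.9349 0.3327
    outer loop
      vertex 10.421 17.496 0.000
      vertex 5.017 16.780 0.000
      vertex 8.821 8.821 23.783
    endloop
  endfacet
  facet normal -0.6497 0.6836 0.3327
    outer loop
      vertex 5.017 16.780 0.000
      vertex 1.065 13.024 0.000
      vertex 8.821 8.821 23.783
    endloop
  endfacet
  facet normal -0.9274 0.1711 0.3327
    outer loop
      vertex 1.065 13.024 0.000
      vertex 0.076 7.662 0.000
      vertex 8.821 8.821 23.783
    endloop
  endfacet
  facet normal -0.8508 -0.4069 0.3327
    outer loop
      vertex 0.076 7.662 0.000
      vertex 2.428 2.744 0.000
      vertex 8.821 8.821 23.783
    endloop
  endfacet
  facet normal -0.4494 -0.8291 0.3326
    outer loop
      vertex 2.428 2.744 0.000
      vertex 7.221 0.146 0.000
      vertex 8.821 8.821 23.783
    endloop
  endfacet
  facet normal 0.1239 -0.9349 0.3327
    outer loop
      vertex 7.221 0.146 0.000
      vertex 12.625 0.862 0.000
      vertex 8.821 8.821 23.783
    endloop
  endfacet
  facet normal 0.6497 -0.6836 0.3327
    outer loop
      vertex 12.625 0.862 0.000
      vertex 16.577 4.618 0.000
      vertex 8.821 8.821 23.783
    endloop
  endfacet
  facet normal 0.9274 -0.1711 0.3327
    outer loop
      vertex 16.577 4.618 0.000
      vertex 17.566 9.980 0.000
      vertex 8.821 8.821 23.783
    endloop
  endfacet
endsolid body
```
; perimeter-only toolpath
G21 ; units = mm
G90 ; absolute positioning
G28 ; home
; layer 1
G0 Z3.398
G0 X16.317 Y9.814
G1 X14.301 Y14.030
G1 X10.192 Y16.257
G1 X5.560 Y15.643
G1 X2.173 Y12.424
G1 X1.325 Y7.828
G1 X3.341 Y3.612
G1 X7.450 Y1.385
G1 X12.082 Y1.999
G1 X15.469 Y5.218
G1 X16.317 Y9.814
; layer 2
G0 Z6.795
G0 X15.067 Y9.649
G1 X13.387 Y13.162
G1 X9.964 Y15.017
G1 X6.104 Y14.506
G1 X3.281 Y11.823
G1 X2.575 Y7.993
G1 X4.255 Y4.480
G1 X7.678 Y2.625
G1 X11.538 Y3.136
G1 X14.361 Y5.819
G1 X15.067 Y9.649
; layer 3
G0 Z10.193
G0 X13.818 Y9.483
G1 X12.474 Y12.294
G1 X9.735 Y13.778
G1 X6.647 Y13.369
G1 X4.389 Y11.223
G1 X3.824 Y8.159
G1 X5.168 Y5.348
G1 X7.907 Y3.864
G1 X10.995 Y4.273
G1 X13.253 Y6.419
G1 X13.818 Y9.483
; layer 4
G0 Z13.590
G0 X12.569 Y9.318
G1 X11.561 Y11.425
G1 X9.507 Y12.539
G1 X7.191 Y12.232
G1 X5.497 Y10.622
G1 X5.073 Y8.324
G1 X6.081 Y6.217
G1 X8.135 Y5.103
G1 X10.451 Y5.410
G1 X12.145 Y7.020
G1 X12.569 Y9.318
; layer 5
G0 Z16.988
G0 X11.320 Y9.152
G1 X10.648 Y10.557
G1 X9.278 Y11.300
G1 X7.734 Y11.095
G1 X6.605 Y10.022
G1 X6.322 Y8.490
G1 X6.994 Y7.085
G1 X8.364 Y6.342
G1 X9.908 Y6.547
G1 X11.037 Y7.620
G1 X11.320 Y9.152
; layer 6
G0 Z20.385
G0 X10.070 Y8.987
G1 X9.734 Y9.689
G1 X9.050 Y10.060
G1 X8.278 Y9.958
G1 X7.713 Y9.421
G1 X7.572 Y8.655
G1 X7.908 Y7.953
G1 X8.592 Y7.582
G1 X9.364 Y7.684
G1 X9.929 Y8.221
G1 X10.070 Y8.987
M2 ; end

The solid is a regular 10-sided pyramid, base circumscribed radius ≈ 8.82 mm, apex at z ≈ 23.8 mm. Slicing at Δz = 3.398 mm — 7 equal slices spanning the solid's height, so layer i sits at z = i·h/7 — gives 6 non-empty perimeters. Each is a 10-segment closed polygon; G0 lifts to the layer z and rapids to the start vertex, then G1 traces the edges. The cross-section shrinks linearly with z (the slice at the apex is degenerate and omitted).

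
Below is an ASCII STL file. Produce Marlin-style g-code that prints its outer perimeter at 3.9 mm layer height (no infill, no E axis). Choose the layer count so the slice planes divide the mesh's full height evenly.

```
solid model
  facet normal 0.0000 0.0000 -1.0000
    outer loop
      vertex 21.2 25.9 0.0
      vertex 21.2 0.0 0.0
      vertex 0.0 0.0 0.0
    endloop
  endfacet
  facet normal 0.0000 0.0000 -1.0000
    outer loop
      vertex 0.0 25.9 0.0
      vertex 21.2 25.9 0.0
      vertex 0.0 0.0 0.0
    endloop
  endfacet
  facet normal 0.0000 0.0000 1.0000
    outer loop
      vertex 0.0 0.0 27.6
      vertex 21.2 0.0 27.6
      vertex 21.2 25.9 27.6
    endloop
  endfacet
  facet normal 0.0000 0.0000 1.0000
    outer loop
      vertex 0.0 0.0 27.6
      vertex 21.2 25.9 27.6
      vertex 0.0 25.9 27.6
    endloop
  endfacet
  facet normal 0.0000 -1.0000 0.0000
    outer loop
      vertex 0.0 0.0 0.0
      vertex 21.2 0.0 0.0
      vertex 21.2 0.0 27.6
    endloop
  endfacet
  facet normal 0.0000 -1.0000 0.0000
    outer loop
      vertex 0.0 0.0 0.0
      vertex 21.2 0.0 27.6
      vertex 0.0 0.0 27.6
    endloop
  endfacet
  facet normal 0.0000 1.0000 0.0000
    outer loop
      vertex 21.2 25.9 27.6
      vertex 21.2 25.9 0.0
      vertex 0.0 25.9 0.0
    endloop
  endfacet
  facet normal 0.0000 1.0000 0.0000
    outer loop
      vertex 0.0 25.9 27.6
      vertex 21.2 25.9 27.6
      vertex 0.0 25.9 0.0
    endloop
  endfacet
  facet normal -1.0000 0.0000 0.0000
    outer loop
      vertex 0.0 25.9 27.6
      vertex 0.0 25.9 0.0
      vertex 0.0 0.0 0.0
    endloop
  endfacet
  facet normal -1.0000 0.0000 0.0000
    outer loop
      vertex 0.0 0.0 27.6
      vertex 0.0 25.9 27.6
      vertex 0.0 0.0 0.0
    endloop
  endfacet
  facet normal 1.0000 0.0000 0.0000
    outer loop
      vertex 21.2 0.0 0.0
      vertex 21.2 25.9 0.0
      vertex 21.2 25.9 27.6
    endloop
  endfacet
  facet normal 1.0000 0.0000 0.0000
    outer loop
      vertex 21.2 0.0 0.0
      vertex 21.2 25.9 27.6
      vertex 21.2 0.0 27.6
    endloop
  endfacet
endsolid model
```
; perimeter-only toolpath
G21 ; units = mm
G90 ; absolute positioning
G28 ; home
; layer 1
G0 Z3.9
G0 X0.0 Y0.0
G1 X21.2 Y0.0
G1 X21.2 Y25.9
G1 X0.0 Y25.9
G1 X0.0 Y0.0
; layer 2
G0 Z7.9
G0 X0.0 Y0.0
G1 X21.2 Y0.0
G1 X21.2 Y25.9
G1 X0.0 Y25.9
G1 X0.0 Y0.0
; layer 3
G0 Z11.8
G0 X0.0 Y0.0
G1 X21.2 Y0.0
G1 X21.2 Y25.9
G1 X0.0 Y25.9
G1 X0.0 Y0.0
; layer 4
G0 Z15.8
G0 X0.0 Y0.0
G1 X21.2 Y0.0
G1 X21.2 Y25.9
G1 X0.0 Y25.9
G1 X0.0 Y0.0
; layer 5
G0 Z19.7
G0 X0.0 Y0.0
G1 X21.2 Y0.0
G1 X21.2 Y25.9
G1 X0.0 Y25.9
G1 X0.0 Y0.0
; layer 6
G0 Z23.7
G0 X0.0 Y0.0
G1 X21.2 Y0.0
G1 X21.2 Y25.9
G1 X0.0 Y25.9
G1 X0.0 Y0.0
; layer 7
G0 Z27.6
G0 X0.0 Y0.0
G1 X21.2 Y0.0
G1 X21.2 Y25.9
G1 X0.0 Y25.9
G1 X0.0 Y0.0
M2 ; end

The solid is a rectangular box, roughly 21.2 × 25.9 mm footprint and 27.6 mm tall. Slicing at Δz = 3.9 mm — 7 equal slices spanning the solid's height, so layer i sits at z = i·h/7 — gives 7 non-empty perimeters. Each is a 4-segment closed polygon; G0 lifts to the layer z and rapids to the start vertex, then G1 traces the edges.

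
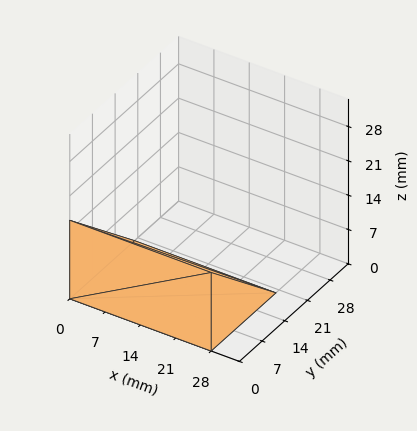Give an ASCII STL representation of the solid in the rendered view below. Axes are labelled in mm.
Reading the render: the shape is a wedge (ramp): 28 × 20 mm base, rising to 16 mm along the y=0 edge and sloping linearly to z=0 at y=20 (dimensions read to the nearest mm from the axis ticks). For the STL, each face is triangulated and given an outward normal.

solid part
  facet normal 0.0000 0.0000 -1.0000
    outer loop
      vertex 28.000 20.000 0.000
      vertex 28.000 0.000 0.000
      vertex 0.000 0.000 0.000
    endloop
  endfacet
  facet normal 0.0000 0.0000 -1.0000
    outer loop
      vertex 0.000 20.000 0.000
      vertex 28.000 20.000 0.000
      vertex 0.000 0.000 0.000
    endloop
  endfacet
  facet normal 0.0000 -1.0000 0.0000
    outer loop
      vertex 0.000 0.000 0.000
      vertex 28.000 0.000 0.000
      vertex 28.000 0.000 16.000
    endloop
  endfacet
  facet normal 0.0000 -1.0000 0.0000
    outer loop
      vertex 0.000 0.000 0.000
      vertex 28.000 0.000 16.000
      vertex 0.000 0.000 16.000
    endloop
  endfacet
  facet normal 0.0000 0.6247 0.7809
    outer loop
      vertex 0.000 0.000 16.000
      vertex 28.000 0.000 16.000
      vertex 28.000 20.000 0.000
    endloop
  endfacet
  facet normal 0.0000 0.6247 0.7809
    outer loop
      vertex 0.000 0.000 16.000
      vertex 28.000 20.000 0.000
      vertex 0.000 20.000 0.000
    endloop
  endfacet
  facet normal -1.0000 0.0000 0.0000
    outer loop
      vertex 0.000 0.000 16.000
      vertex 0.000 20.000 0.000
      vertex 0.000 0.000 0.000
    endloop
  endfacet
  facet normal 1.0000 0.0000 0.0000
    outer loop
      vertex 28.000 0.000 0.000
      vertex 28.000 20.000 0.000
      vertex 28.000 0.000 16.000
    endloop
  endfacet
endsolid part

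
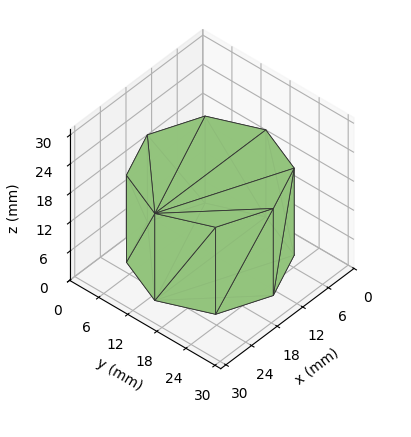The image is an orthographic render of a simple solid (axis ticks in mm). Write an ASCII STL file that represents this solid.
Reading the render: the shape is a regular 8-sided prism (a cylinder approximated with 8 flat sides), circumscribed radius ≈ 13 mm, height ≈ 18 mm (dimensions read to the nearest mm from the axis ticks). For the STL, each face is triangulated and given an outward normal.

solid part
  facet normal 0.0000 0.0000 -1.0000
    outer loop
      vertex 13.0 26.0 0.0
      vertex 22.2 22.2 0.0
      vertex 26.0 13.0 0.0
    endloop
  endfacet
  facet normal 0.0000 0.0000 -1.0000
    outer loop
      vertex 3.8 22.2 0.0
      vertex 13.0 26.0 0.0
      vertex 26.0 13.0 0.0
    endloop
  endfacet
  facet normal 0.0000 0.0000 -1.0000
    outer loop
      vertex 0.0 13.0 0.0
      vertex 3.8 22.2 0.0
      vertex 26.0 13.0 0.0
    endloop
  endfacet
  facet normal 0.0000 0.0000 -1.0000
    outer loop
      vertex 3.8 3.8 0.0
      vertex 0.0 13.0 0.0
      vertex 26.0 13.0 0.0
    endloop
  endfacet
  facet normal 0.0000 0.0000 -1.0000
    outer loop
      vertex 13.0 0.0 0.0
      vertex 3.8 3.8 0.0
      vertex 26.0 13.0 0.0
    endloop
  endfacet
  facet normal 0.0000 0.0000 -1.0000
    outer loop
      vertex 22.2 3.8 0.0
      vertex 13.0 0.0 0.0
      vertex 26.0 13.0 0.0
    endloop
  endfacet
  facet normal 0.0000 0.0000 1.0000
    outer loop
      vertex 26.0 13.0 18.0
      vertex 22.2 22.2 18.0
      vertex 13.0 26.0 18.0
    endloop
  endfacet
  facet normal 0.0000 0.0000 1.0000
    outer loop
      vertex 26.0 13.0 18.0
      vertex 13.0 26.0 18.0
      vertex 3.8 22.2 18.0
    endloop
  endfacet
  facet normal 0.0000 0.0000 1.0000
    outer loop
      vertex 26.0 13.0 18.0
      vertex 3.8 22.2 18.0
      vertex 0.0 13.0 18.0
    endloop
  endfacet
  facet normal 0.0000 0.0000 1.0000
    outer loop
      vertex 26.0 13.0 18.0
      vertex 0.0 13.0 18.0
      vertex 3.8 3.8 18.0
    endloop
  endfacet
  facet normal 0.0000 0.0000 1.0000
    outer loop
      vertex 26.0 13.0 18.0
      vertex 3.8 3.8 18.0
      vertex 13.0 0.0 18.0
    endloop
  endfacet
  facet normal 0.0000 0.0000 1.0000
    outer loop
      vertex 26.0 13.0 18.0
      vertex 13.0 0.0 18.0
      vertex 22.2 3.8 18.0
    endloop
  endfacet
  facet normal 0.9243 0.3818 0.0000
    outer loop
      vertex 26.0 13.0 0.0
      vertex 22.2 22.2 0.0
      vertex 22.2 22.2 18.0
    endloop
  endfacet
  facet normal 0.9243 0.3818 0.0000
    outer loop
      vertex 26.0 13.0 0.0
      vertex 22.2 22.2 18.0
      vertex 26.0 13.0 18.0
    endloop
  endfacet
  facet normal 0.3818 0.9243 0.0000
    outer loop
      vertex 22.2 22.2 0.0
      vertex 13.0 26.0 0.0
      vertex 13.0 26.0 18.0
    endloop
  endfacet
  facet normal 0.3818 0.9243 0.0000
    outer loop
      vertex 22.2 22.2 0.0
      vertex 13.0 26.0 18.0
      vertex 22.2 22.2 18.0
    endloop
  endfacet
  facet normal -0.3818 0.9243 0.0000
    outer loop
      vertex 13.0 26.0 0.0
      vertex 3.8 22.2 0.0
      vertex 3.8 22.2 18.0
    endloop
  endfacet
  facet normal -0.3818 0.9243 0.0000
    outer loop
      vertex 13.0 26.0 0.0
      vertex 3.8 22.2 18.0
      vertex 13.0 26.0 18.0
    endloop
  endfacet
  facet normal -0.9243 0.3818 0.0000
    outer loop
      vertex 3.8 22.2 0.0
      vertex 0.0 13.0 0.0
      vertex 0.0 13.0 18.0
    endloop
  endfacet
  facet normal -0.9243 0.3818 0.0000
    outer loop
      vertex 3.8 22.2 0.0
      vertex 0.0 13.0 18.0
      vertex 3.8 22.2 18.0
    endloop
  endfacet
  facet normal -0.9243 -0.3818 0.0000
    outer loop
      vertex 0.0 13.0 0.0
      vertex 3.8 3.8 0.0
      vertex 3.8 3.8 18.0
    endloop
  endfacet
  facet normal -0.9243 -0.3818 0.0000
    outer loop
      vertex 0.0 13.0 0.0
      vertex 3.8 3.8 18.0
      vertex 0.0 13.0 18.0
    endloop
  endfacet
  facet normal -0.3818 -0.9243 0.0000
    outer loop
      vertex 3.8 3.8 0.0
      vertex 13.0 0.0 0.0
      vertex 13.0 0.0 18.0
    endloop
  endfacet
  facet normal -0.3818 -0.9243 0.0000
    outer loop
      vertex 3.8 3.8 0.0
      vertex 13.0 0.0 18.0
      vertex 3.8 3.8 18.0
    endloop
  endfacet
  facet normal 0.3818 -0.9243 0.0000
    outer loop
      vertex 13.0 0.0 0.0
      vertex 22.2 3.8 0.0
      vertex 22.2 3.8 18.0
    endloop
  endfacet
  facet normal 0.3818 -0.9243 0.0000
    outer loop
      vertex 13.0 0.0 0.0
      vertex 22.2 3.8 18.0
      vertex 13.0 0.0 18.0
    endloop
  endfacet
  facet normal 0.9243 -0.3818 0.0000
    outer loop
      vertex 22.2 3.8 0.0
      vertex 26.0 13.0 0.0
      vertex 26.0 13.0 18.0
    endloop
  endfacet
  facet normal 0.9243 -0.3818 0.0000
    outer loop
      vertex 22.2 3.8 0.0
      vertex 26.0 13.0 18.0
      vertex 22.2 3.8 18.0
    endloop
  endfacet
endsolid part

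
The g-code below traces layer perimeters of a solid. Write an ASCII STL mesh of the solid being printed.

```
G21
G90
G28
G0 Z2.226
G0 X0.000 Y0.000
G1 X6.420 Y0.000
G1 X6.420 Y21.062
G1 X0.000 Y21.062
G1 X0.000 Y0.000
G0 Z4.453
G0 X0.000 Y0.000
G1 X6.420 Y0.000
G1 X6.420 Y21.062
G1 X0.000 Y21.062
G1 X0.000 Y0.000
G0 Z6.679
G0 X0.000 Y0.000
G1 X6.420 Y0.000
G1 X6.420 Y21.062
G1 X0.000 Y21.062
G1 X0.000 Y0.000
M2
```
solid part
  facet normal 0.0000 0.0000 -1.0000
    outer loop
      vertex 6.420 21.062 0.000
      vertex 6.420 0.000 0.000
      vertex 0.000 0.000 0.000
    endloop
  endfacet
  facet normal 0.0000 0.0000 -1.0000
    outer loop
      vertex 0.000 21.062 0.000
      vertex 6.420 21.062 0.000
      vertex 0.000 0.000 0.000
    endloop
  endfacet
  facet normal 0.0000 0.0000 1.0000
    outer loop
      vertex 0.000 0.000 6.679
      vertex 6.420 0.000 6.679
      vertex 6.420 21.062 6.679
    endloop
  endfacet
  facet normal 0.0000 0.0000 1.0000
    outer loop
      vertex 0.000 0.000 6.679
      vertex 6.420 21.062 6.679
      vertex 0.000 21.062 6.679
    endloop
  endfacet
  facet normal 0.0000 -1.0000 0.0000
    outer loop
      vertex 0.000 0.000 0.000
      vertex 6.420 0.000 0.000
      vertex 6.420 0.000 6.679
    endloop
  endfacet
  facet normal 0.0000 -1.0000 0.0000
    outer loop
      vertex 0.000 0.000 0.000
      vertex 6.420 0.000 6.679
      vertex 0.000 0.000 6.679
    endloop
  endfacet
  facet normal 0.0000 1.0000 0.0000
    outer loop
      vertex 6.420 21.062 6.679
      vertex 6.420 21.062 0.000
      vertex 0.000 21.062 0.000
    endloop
  endfacet
  facet normal 0.0000 1.0000 0.0000
    outer loop
      vertex 0.000 21.062 6.679
      vertex 6.420 21.062 6.679
      vertex 0.000 21.062 0.000
    endloop
  endfacet
  facet normal -1.0000 0.0000 0.0000
    outer loop
      vertex 0.000 21.062 6.679
      vertex 0.000 21.062 0.000
      vertex 0.000 0.000 0.000
    endloop
  endfacet
  facet normal -1.0000 0.0000 0.0000
    outer loop
      vertex 0.000 0.000 6.679
      vertex 0.000 21.062 6.679
      vertex 0.000 0.000 0.000
    endloop
  endfacet
  facet normal 1.0000 0.0000 0.0000
    outer loop
      vertex 6.420 0.000 0.000
      vertex 6.420 21.062 0.000
      vertex 6.420 21.062 6.679
    endloop
  endfacet
  facet normal 1.0000 0.0000 0.0000
    outer loop
      vertex 6.420 0.000 0.000
      vertex 6.420 21.062 6.679
      vertex 6.420 0.000 6.679
    endloop
  endfacet
endsolid part

The G0 Z moves step by Δz≈2.226 mm. Every layer's G1 loop is the same polygon, so the solid is a straight extrusion of it from z=0 to z≈6.68. Closing with flat bottom and top caps and triangulating gives 12 facets — a rectangular box, roughly 6.42 × 21.1 mm footprint and 6.68 mm tall.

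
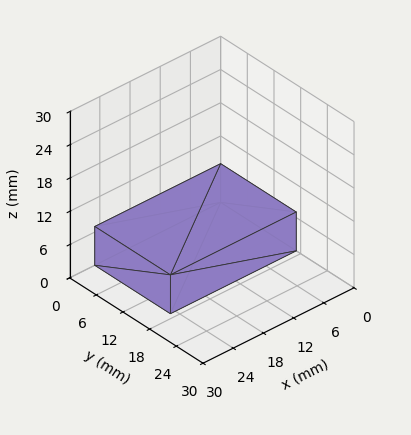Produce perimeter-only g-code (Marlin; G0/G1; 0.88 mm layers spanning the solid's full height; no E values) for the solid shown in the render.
Reading the render: the shape is a rectangular box, roughly 25 × 17 mm footprint and 7 mm tall (dimensions read to the nearest mm from the axis ticks). For the g-code, the solid's height is divided into equal slices at the stated Δz and each level perimeter traced with G1 moves after a G0 lift.

; perimeter-only toolpath
G21 ; units = mm
G90 ; absolute positioning
G28 ; home
; layer 1
G0 Z0.88
G0 X0.00 Y0.00
G1 X25.00 Y0.00
G1 X25.00 Y17.00
G1 X0.00 Y17.00
G1 X0.00 Y0.00
; layer 2
G0 Z1.75
G0 X0.00 Y0.00
G1 X25.00 Y0.00
G1 X25.00 Y17.00
G1 X0.00 Y17.00
G1 X0.00 Y0.00
; layer 3
G0 Z2.62
G0 X0.00 Y0.00
G1 X25.00 Y0.00
G1 X25.00 Y17.00
G1 X0.00 Y17.00
G1 X0.00 Y0.00
; layer 4
G0 Z3.50
G0 X0.00 Y0.00
G1 X25.00 Y0.00
G1 X25.00 Y17.00
G1 X0.00 Y17.00
G1 X0.00 Y0.00
; layer 5
G0 Z4.38
G0 X0.00 Y0.00
G1 X25.00 Y0.00
G1 X25.00 Y17.00
G1 X0.00 Y17.00
G1 X0.00 Y0.00
; layer 6
G0 Z5.25
G0 X0.00 Y0.00
G1 X25.00 Y0.00
G1 X25.00 Y17.00
G1 X0.00 Y17.00
G1 X0.00 Y0.00
; layer 7
G0 Z6.12
G0 X0.00 Y0.00
G1 X25.00 Y0.00
G1 X25.00 Y17.00
G1 X0.00 Y17.00
G1 X0.00 Y0.00
; layer 8
G0 Z7.00
G0 X0.00 Y0.00
G1 X25.00 Y0.00
G1 X25.00 Y17.00
G1 X0.00 Y17.00
G1 X0.00 Y0.00
M2 ; end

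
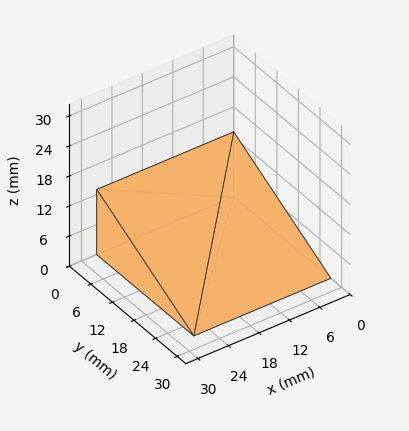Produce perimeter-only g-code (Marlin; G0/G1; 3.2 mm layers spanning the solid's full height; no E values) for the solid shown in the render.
Reading the render: the shape is a wedge (ramp): 27 × 27 mm base, rising to 13 mm along the y=0 edge and sloping linearly to z=0 at y=27 (dimensions read to the nearest mm from the axis ticks). For the g-code, the solid's height is divided into equal slices at the stated Δz and each level perimeter traced with G1 moves after a G0 lift.

; perimeter-only toolpath
G21 ; units = mm
G90 ; absolute positioning
G28 ; home
; layer 1
G0 Z3.2
G0 X0.0 Y0.0
G1 X27.0 Y0.0
G1 X27.0 Y20.2
G1 X0.0 Y20.2
G1 X0.0 Y0.0
; layer 2
G0 Z6.5
G0 X0.0 Y0.0
G1 X27.0 Y0.0
G1 X27.0 Y13.5
G1 X0.0 Y13.5
G1 X0.0 Y0.0
; layer 3
G0 Z9.8
G0 X0.0 Y0.0
G1 X27.0 Y0.0
G1 X27.0 Y6.8
G1 X0.0 Y6.8
G1 X0.0 Y0.0
M2 ; end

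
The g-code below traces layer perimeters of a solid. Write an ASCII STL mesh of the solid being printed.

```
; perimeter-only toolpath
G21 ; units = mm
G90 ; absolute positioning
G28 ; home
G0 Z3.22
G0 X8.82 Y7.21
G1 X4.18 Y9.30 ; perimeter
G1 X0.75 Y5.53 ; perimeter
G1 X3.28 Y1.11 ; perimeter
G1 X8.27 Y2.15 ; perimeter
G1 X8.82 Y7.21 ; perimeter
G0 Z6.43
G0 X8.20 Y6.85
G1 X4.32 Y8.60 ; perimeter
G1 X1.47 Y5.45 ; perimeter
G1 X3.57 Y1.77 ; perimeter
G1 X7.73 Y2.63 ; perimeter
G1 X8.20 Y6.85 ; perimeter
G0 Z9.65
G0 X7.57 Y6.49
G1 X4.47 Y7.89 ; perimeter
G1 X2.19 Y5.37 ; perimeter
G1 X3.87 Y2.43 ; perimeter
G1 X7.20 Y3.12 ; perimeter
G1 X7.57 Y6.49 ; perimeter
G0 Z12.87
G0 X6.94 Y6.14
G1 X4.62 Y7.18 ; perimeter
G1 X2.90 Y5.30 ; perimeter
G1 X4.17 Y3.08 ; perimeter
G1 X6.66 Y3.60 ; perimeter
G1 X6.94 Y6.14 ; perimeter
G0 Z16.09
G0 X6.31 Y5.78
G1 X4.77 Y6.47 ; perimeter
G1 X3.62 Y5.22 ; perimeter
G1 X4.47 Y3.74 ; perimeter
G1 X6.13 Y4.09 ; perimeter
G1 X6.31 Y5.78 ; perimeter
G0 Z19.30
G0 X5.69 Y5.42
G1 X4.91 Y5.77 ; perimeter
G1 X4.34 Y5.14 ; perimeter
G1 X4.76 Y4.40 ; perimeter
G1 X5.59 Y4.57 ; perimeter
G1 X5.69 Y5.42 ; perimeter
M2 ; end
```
solid part
  facet normal 0.0000 0.0000 -1.0000
    outer loop
      vertex 0.03 5.61 0.00
      vertex 4.03 10.01 0.00
      vertex 9.45 7.57 0.00
    endloop
  endfacet
  facet normal 0.0000 0.0000 -1.0000
    outer loop
      vertex 2.98 0.45 0.00
      vertex 0.03 5.61 0.00
      vertex 9.45 7.57 0.00
    endloop
  endfacet
  facet normal 0.0000 0.0000 -1.0000
    outer loop
      vertex 8.80 1.66 0.00
      vertex 2.98 0.45 0.00
      vertex 9.45 7.57 0.00
    endloop
  endfacet
  facet normal 0.4039 0.8972 0.1787
    outer loop
      vertex 9.45 7.57 0.00
      vertex 4.03 10.01 0.00
      vertex 5.06 5.06 22.52
    endloop
  endfacet
  facet normal -0.7280 0.6618 0.1788
    outer loop
      vertex 4.03 10.01 0.00
      vertex 0.03 5.61 0.00
      vertex 5.06 5.06 22.52
    endloop
  endfacet
  facet normal -0.8541 -0.4883 0.1789
    outer loop
      vertex 0.03 5.61 0.00
      vertex 2.98 0.45 0.00
      vertex 5.06 5.06 22.52
    endloop
  endfacet
  facet normal 0.2003 -0.9633 0.1787
    outer loop
      vertex 2.98 0.45 0.00
      vertex 8.80 1.66 0.00
      vertex 5.06 5.06 22.52
    endloop
  endfacet
  facet normal 0.9780 -0.1076 0.1787
    outer loop
      vertex 8.80 1.66 0.00
      vertex 9.45 7.57 0.00
      vertex 5.06 5.06 22.52
    endloop
  endfacet
endsolid part

The G0 Z moves step by Δz≈3.22 mm. The G1 loops shrink linearly with z, so the solid tapers from its base footprint up to z≈22.5. Closing with a flat bottom cap and the tapered top and triangulating gives 8 facets — a regular 5-sided pyramid, base circumscribed radius ≈ 5.06 mm, apex at z ≈ 22.5 mm.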